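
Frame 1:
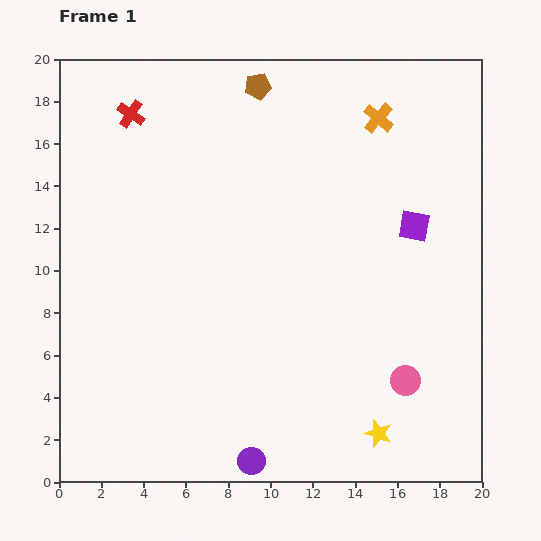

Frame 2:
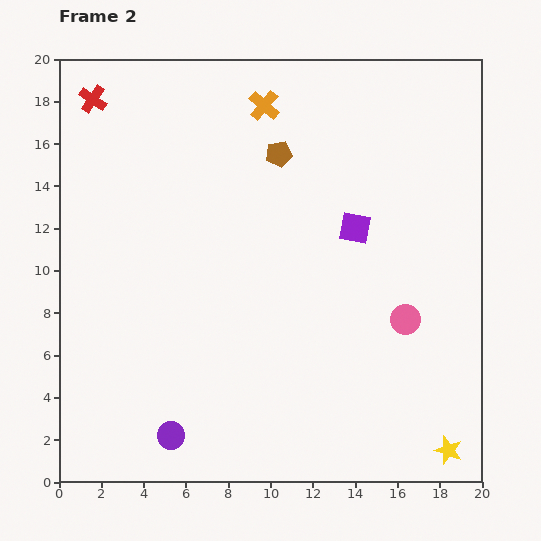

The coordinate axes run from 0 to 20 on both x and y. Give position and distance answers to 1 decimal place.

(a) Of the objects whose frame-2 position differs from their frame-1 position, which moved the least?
the red cross

(moved 1.9)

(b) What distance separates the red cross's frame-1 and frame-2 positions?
1.9

The red cross moved from (3.4, 17.4) to (1.6, 18.1), a distance of √(1.8² + 0.7²) ≈ 1.9.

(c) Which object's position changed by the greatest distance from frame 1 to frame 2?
the orange cross

(moved 5.4; next 4.0)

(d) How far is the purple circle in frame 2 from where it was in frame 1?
4.0

The purple circle moved from (9.1, 1.0) to (5.3, 2.2), a distance of √(3.8² + 1.2²) ≈ 4.0.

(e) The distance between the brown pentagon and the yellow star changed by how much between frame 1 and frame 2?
-1.3

Distance in frame 1: 17.4. Distance in frame 2: 16.1.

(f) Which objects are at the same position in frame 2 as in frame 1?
none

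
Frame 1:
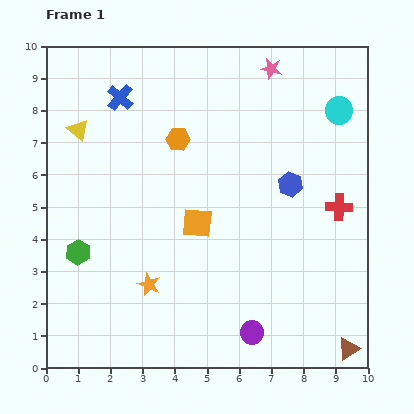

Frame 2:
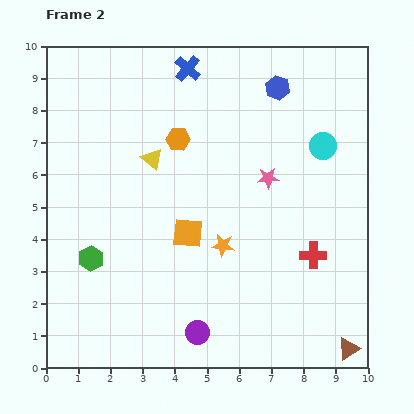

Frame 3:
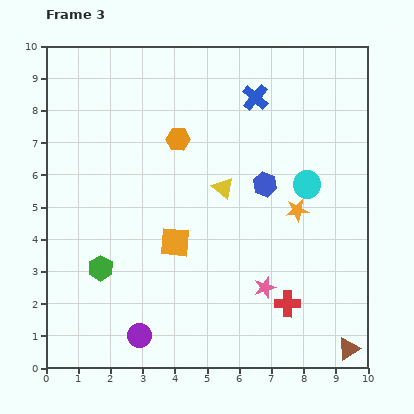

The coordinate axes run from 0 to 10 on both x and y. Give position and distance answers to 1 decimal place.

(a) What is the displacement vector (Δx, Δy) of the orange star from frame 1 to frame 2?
(2.3, 1.2)

The orange star was at (3.2, 2.6) in frame 1 and (5.5, 3.8) in frame 2.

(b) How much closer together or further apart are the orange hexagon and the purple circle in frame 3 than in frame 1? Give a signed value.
-0.2

Distance in frame 1: 6.4. Distance in frame 3: 6.2.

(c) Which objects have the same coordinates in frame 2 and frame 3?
the brown triangle, the orange hexagon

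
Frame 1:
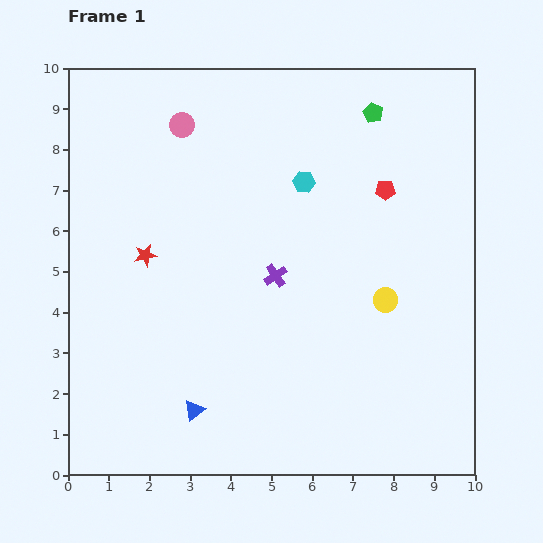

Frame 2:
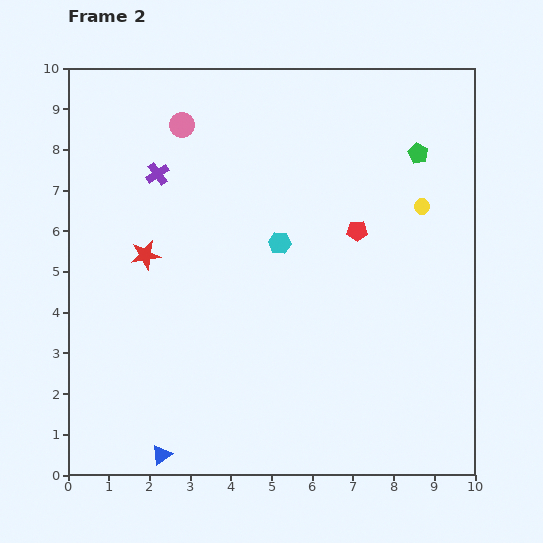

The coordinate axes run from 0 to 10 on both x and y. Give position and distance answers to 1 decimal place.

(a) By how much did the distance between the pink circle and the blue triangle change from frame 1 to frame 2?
+1.1

Distance in frame 1: 7.0. Distance in frame 2: 8.1.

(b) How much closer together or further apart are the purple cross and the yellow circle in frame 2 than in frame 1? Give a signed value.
+3.7

Distance in frame 1: 2.8. Distance in frame 2: 6.5.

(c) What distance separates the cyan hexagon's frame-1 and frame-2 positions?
1.6

The cyan hexagon moved from (5.8, 7.2) to (5.2, 5.7), a distance of √(0.6² + 1.5²) ≈ 1.6.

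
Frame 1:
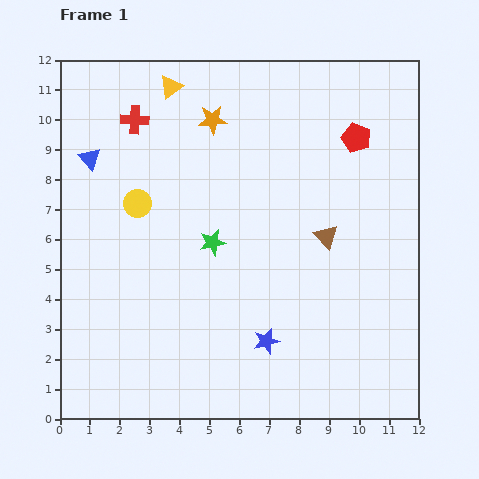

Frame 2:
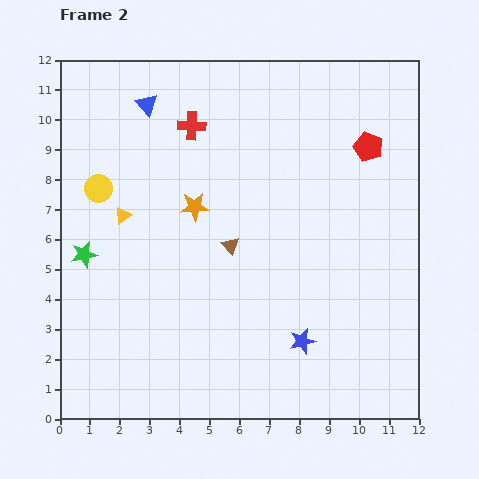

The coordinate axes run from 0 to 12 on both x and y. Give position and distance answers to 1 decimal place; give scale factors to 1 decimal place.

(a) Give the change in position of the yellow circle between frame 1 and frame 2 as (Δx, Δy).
(-1.3, 0.5)

The yellow circle was at (2.6, 7.2) in frame 1 and (1.3, 7.7) in frame 2.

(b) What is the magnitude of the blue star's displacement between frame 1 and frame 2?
1.2

The blue star moved from (6.9, 2.6) to (8.1, 2.6), a distance of √(1.2² + 0.0²) ≈ 1.2.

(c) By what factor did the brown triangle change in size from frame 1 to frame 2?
0.7×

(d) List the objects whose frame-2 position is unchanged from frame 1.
none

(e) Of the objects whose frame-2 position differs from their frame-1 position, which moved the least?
the red pentagon

(moved 0.5)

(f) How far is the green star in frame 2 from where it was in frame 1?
4.3

The green star moved from (5.1, 5.9) to (0.8, 5.5), a distance of √(4.3² + 0.4²) ≈ 4.3.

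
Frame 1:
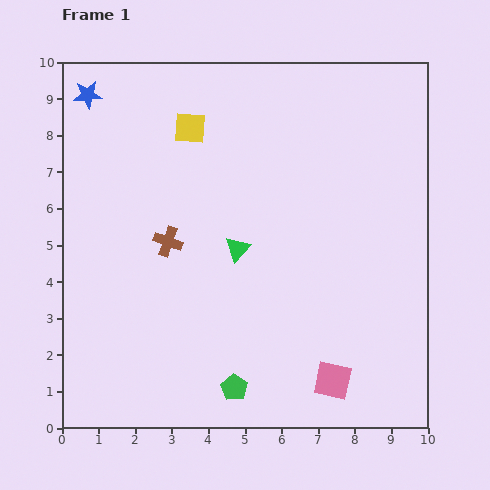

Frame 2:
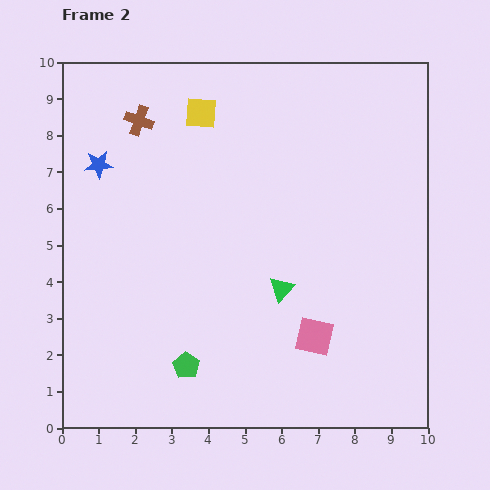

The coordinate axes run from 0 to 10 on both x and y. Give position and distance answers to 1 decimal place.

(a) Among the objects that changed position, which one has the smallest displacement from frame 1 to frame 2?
the yellow square

(moved 0.5)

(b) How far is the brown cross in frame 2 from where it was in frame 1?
3.4

The brown cross moved from (2.9, 5.1) to (2.1, 8.4), a distance of √(0.8² + 3.3²) ≈ 3.4.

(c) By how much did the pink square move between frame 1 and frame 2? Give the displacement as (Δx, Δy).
(-0.5, 1.2)

The pink square was at (7.4, 1.3) in frame 1 and (6.9, 2.5) in frame 2.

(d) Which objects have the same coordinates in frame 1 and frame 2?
none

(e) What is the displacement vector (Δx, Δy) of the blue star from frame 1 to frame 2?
(0.3, -1.9)

The blue star was at (0.7, 9.1) in frame 1 and (1.0, 7.2) in frame 2.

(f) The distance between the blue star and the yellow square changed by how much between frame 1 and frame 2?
+0.2

Distance in frame 1: 2.9. Distance in frame 2: 3.1.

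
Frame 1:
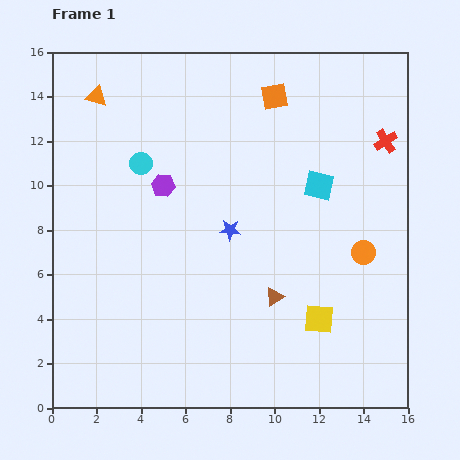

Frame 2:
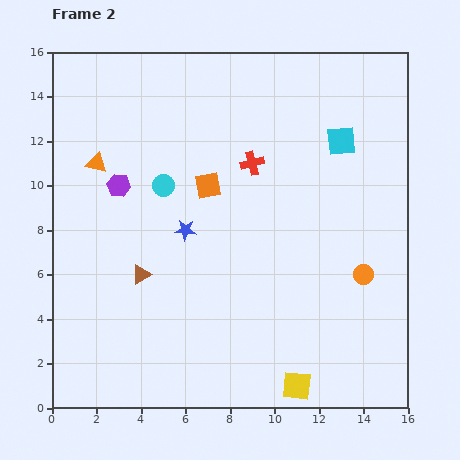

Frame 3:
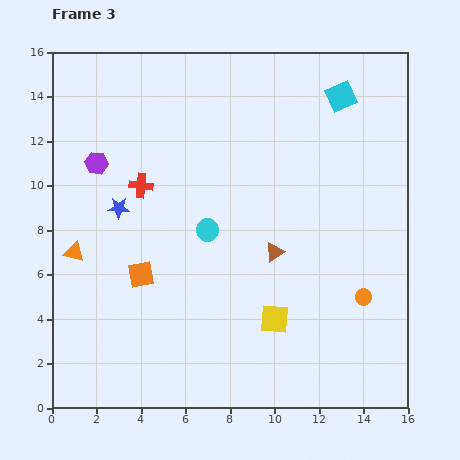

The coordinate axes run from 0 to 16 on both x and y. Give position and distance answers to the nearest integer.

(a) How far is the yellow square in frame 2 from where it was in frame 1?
3

The yellow square moved from (12, 4) to (11, 1), a distance of √(1² + 3²) ≈ 3.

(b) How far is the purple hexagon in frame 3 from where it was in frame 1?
3

The purple hexagon moved from (5, 10) to (2, 11), a distance of √(3² + 1²) ≈ 3.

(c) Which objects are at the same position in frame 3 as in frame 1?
none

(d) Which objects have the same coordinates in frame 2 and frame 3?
none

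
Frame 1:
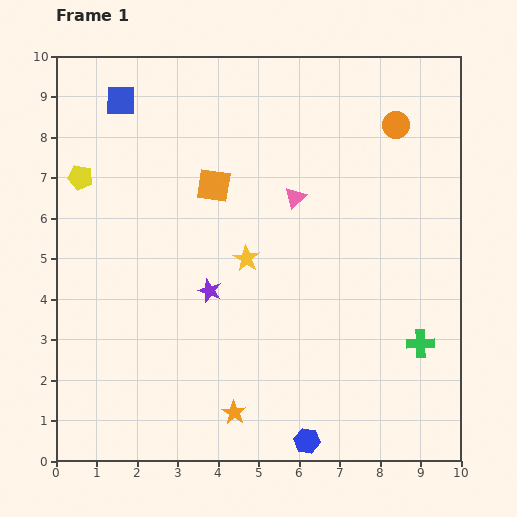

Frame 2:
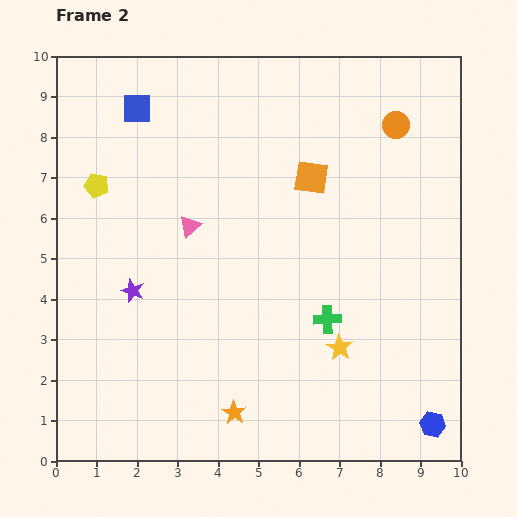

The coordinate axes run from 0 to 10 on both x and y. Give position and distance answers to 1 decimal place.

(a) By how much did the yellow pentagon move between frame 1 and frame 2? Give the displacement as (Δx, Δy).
(0.4, -0.2)

The yellow pentagon was at (0.6, 7.0) in frame 1 and (1.0, 6.8) in frame 2.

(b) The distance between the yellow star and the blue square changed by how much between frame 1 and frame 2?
+2.7

Distance in frame 1: 5.0. Distance in frame 2: 7.7.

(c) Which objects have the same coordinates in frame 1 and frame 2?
the orange circle, the orange star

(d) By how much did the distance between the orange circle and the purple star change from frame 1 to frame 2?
+1.5

Distance in frame 1: 6.2. Distance in frame 2: 7.7.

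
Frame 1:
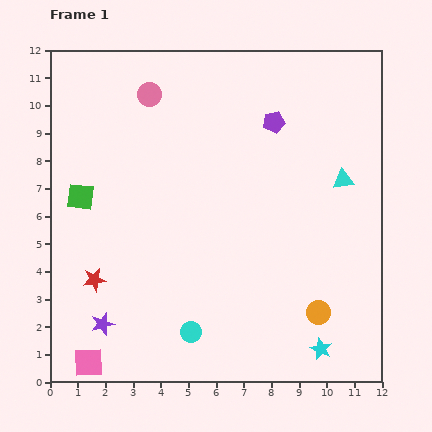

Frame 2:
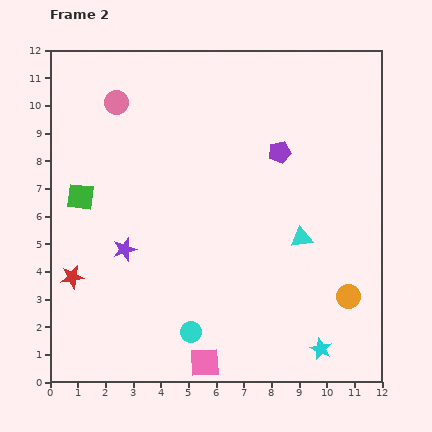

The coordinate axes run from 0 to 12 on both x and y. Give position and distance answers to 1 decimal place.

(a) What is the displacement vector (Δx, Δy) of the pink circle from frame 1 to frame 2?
(-1.2, -0.3)

The pink circle was at (3.6, 10.4) in frame 1 and (2.4, 10.1) in frame 2.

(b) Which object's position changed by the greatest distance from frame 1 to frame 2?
the pink square

(moved 4.2; next 2.8)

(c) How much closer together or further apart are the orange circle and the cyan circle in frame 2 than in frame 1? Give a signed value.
+1.1

Distance in frame 1: 4.7. Distance in frame 2: 5.8.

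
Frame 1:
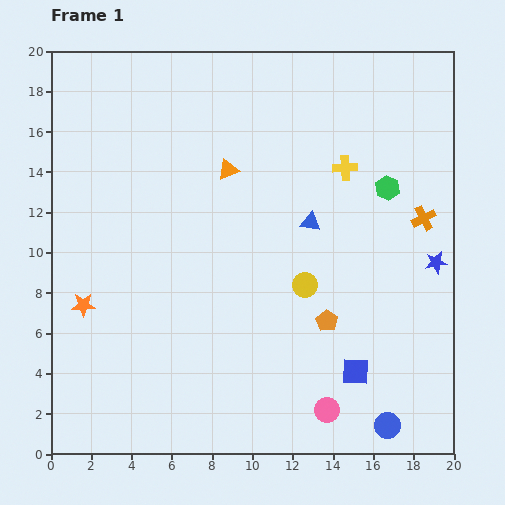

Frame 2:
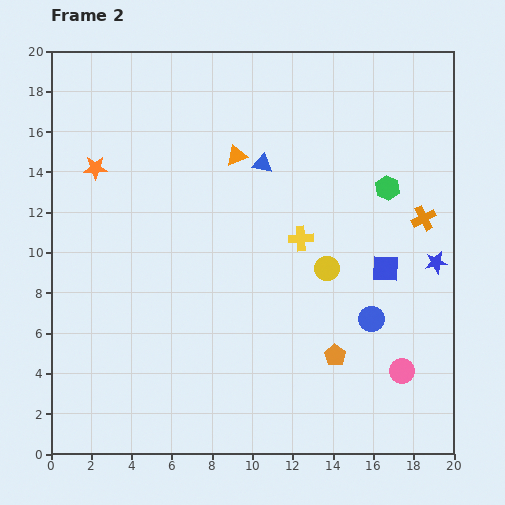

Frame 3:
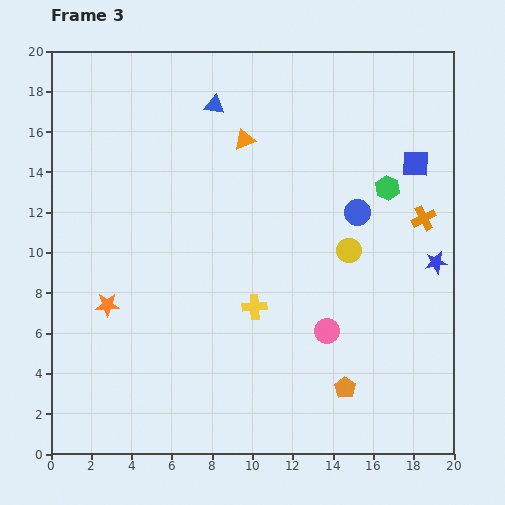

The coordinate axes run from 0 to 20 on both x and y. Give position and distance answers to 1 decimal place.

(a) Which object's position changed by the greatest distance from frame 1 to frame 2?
the orange star

(moved 6.8; next 5.4)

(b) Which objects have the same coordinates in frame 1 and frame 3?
the green hexagon, the blue star, the orange cross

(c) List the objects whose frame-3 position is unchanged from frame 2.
the green hexagon, the blue star, the orange cross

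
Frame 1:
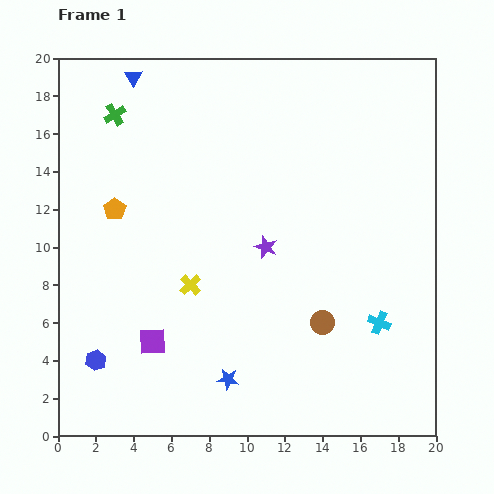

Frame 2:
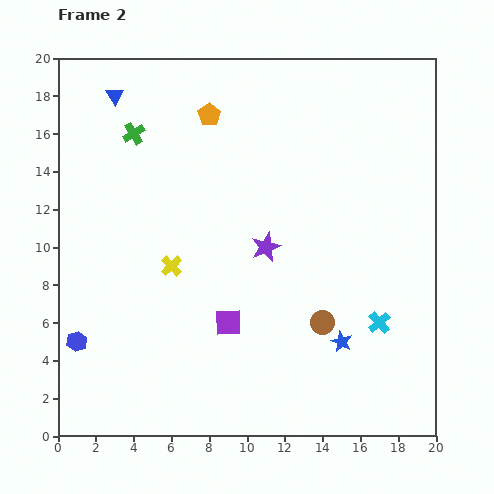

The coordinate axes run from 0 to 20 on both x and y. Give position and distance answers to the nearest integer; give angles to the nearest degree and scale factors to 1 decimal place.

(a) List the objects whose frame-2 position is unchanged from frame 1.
the purple star, the brown circle, the cyan cross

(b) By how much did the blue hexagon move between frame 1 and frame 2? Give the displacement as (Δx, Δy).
(-1, 1)

The blue hexagon was at (2, 4) in frame 1 and (1, 5) in frame 2.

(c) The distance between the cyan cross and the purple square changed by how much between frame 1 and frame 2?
-4

Distance in frame 1: 12. Distance in frame 2: 8.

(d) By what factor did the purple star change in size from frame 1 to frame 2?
1.3×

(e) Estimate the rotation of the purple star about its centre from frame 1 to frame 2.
27° clockwise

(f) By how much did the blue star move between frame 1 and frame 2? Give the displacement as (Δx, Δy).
(6, 2)

The blue star was at (9, 3) in frame 1 and (15, 5) in frame 2.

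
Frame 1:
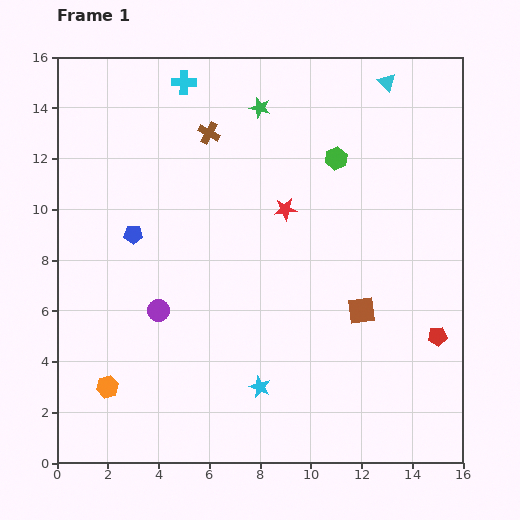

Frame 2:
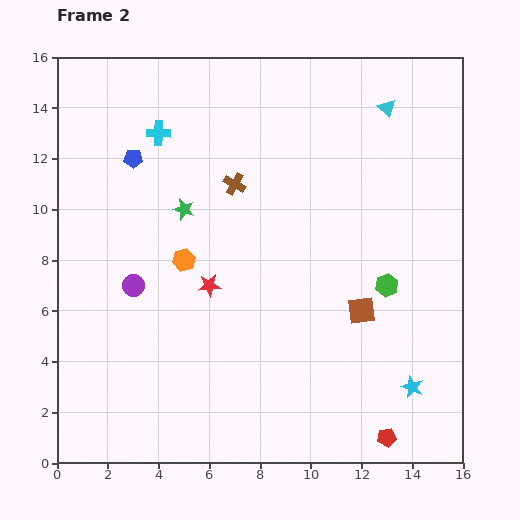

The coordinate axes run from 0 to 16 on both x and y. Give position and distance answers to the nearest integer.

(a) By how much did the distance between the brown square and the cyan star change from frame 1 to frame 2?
-1

Distance in frame 1: 5. Distance in frame 2: 4.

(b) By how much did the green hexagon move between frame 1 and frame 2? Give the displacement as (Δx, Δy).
(2, -5)

The green hexagon was at (11, 12) in frame 1 and (13, 7) in frame 2.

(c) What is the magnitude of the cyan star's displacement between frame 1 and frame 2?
6

The cyan star moved from (8, 3) to (14, 3), a distance of √(6² + 0²) ≈ 6.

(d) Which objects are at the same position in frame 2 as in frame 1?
the brown square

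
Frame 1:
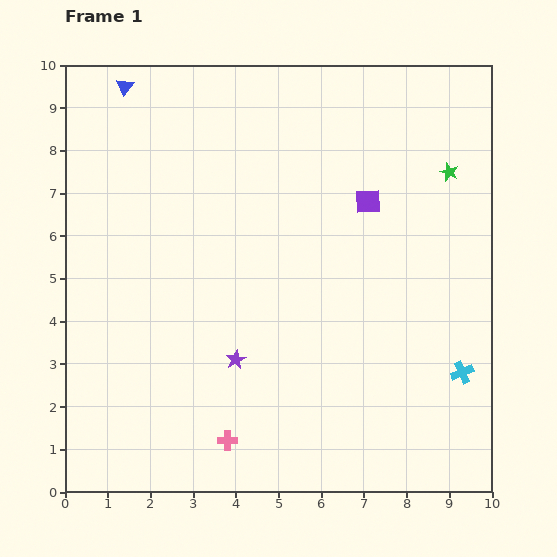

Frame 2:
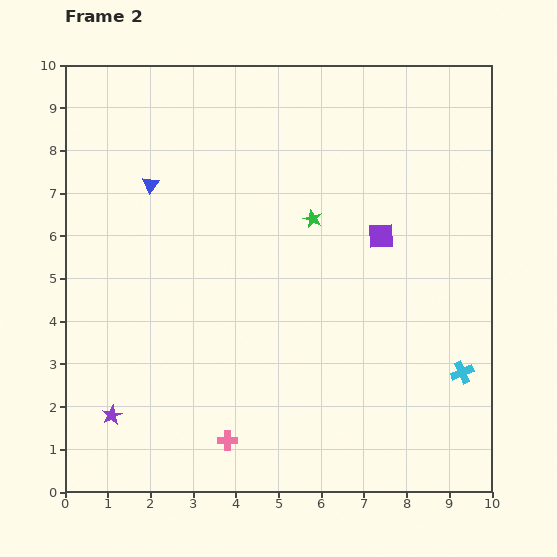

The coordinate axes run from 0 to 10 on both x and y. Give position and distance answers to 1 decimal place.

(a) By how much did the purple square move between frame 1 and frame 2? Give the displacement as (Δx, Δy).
(0.3, -0.8)

The purple square was at (7.1, 6.8) in frame 1 and (7.4, 6.0) in frame 2.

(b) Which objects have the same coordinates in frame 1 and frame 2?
the pink cross, the cyan cross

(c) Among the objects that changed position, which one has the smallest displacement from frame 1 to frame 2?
the purple square

(moved 0.9)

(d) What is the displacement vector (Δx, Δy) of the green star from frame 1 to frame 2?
(-3.2, -1.1)

The green star was at (9.0, 7.5) in frame 1 and (5.8, 6.4) in frame 2.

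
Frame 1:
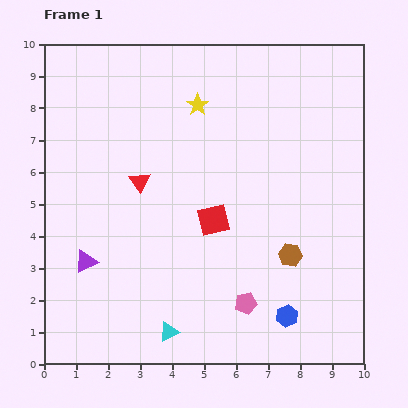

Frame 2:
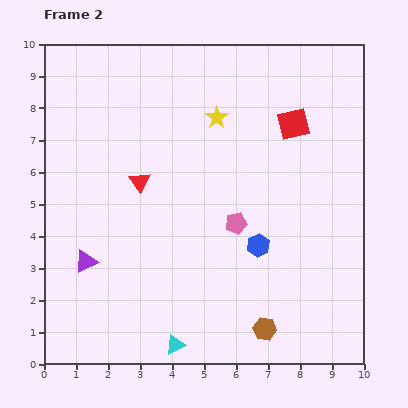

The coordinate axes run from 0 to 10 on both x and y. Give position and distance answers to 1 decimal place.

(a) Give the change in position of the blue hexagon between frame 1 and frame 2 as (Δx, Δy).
(-0.9, 2.2)

The blue hexagon was at (7.6, 1.5) in frame 1 and (6.7, 3.7) in frame 2.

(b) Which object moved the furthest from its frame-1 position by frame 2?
the red square

(moved 3.9; next 2.5)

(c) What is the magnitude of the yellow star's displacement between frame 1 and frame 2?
0.7

The yellow star moved from (4.8, 8.1) to (5.4, 7.7), a distance of √(0.6² + 0.4²) ≈ 0.7.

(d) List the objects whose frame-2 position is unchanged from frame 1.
the red triangle, the purple triangle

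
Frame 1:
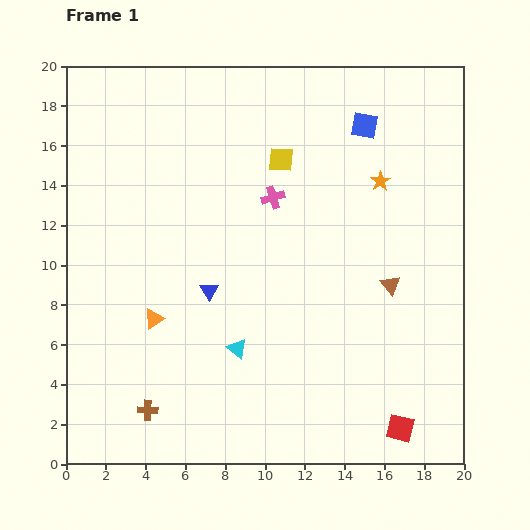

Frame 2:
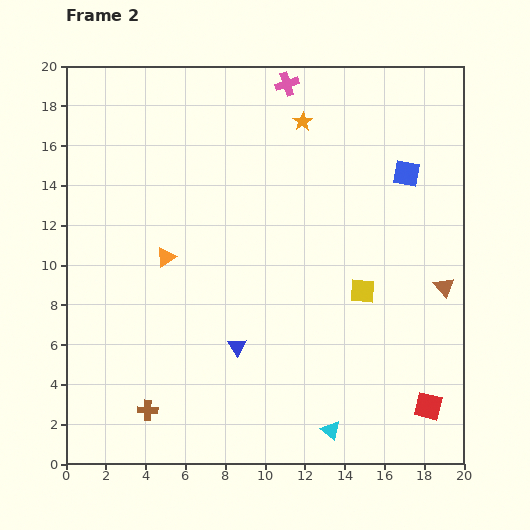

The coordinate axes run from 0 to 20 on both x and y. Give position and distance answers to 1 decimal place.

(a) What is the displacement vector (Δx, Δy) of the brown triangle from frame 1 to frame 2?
(2.7, -0.1)

The brown triangle was at (16.3, 9.0) in frame 1 and (19.0, 8.9) in frame 2.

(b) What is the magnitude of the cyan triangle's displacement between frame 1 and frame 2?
6.2

The cyan triangle moved from (8.6, 5.8) to (13.3, 1.7), a distance of √(4.7² + 4.1²) ≈ 6.2.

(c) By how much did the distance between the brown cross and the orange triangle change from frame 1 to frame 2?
+3.2

Distance in frame 1: 4.6. Distance in frame 2: 7.8.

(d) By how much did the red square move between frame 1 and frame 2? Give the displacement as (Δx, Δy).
(1.4, 1.1)

The red square was at (16.8, 1.8) in frame 1 and (18.2, 2.9) in frame 2.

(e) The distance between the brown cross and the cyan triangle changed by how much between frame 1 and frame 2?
+3.8

Distance in frame 1: 5.5. Distance in frame 2: 9.3.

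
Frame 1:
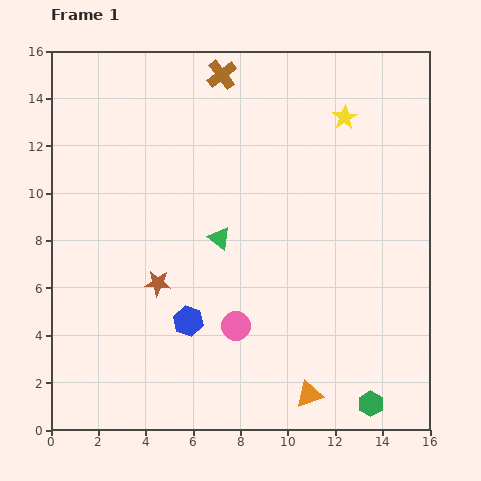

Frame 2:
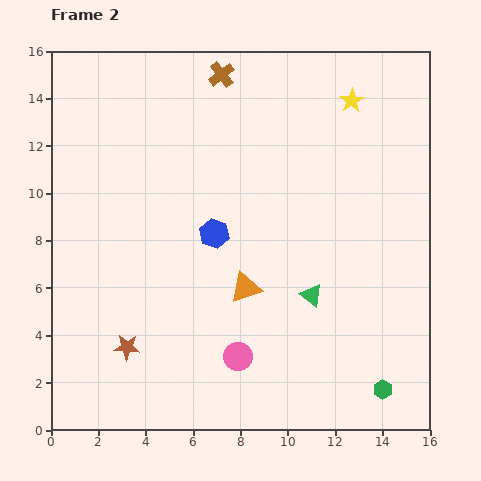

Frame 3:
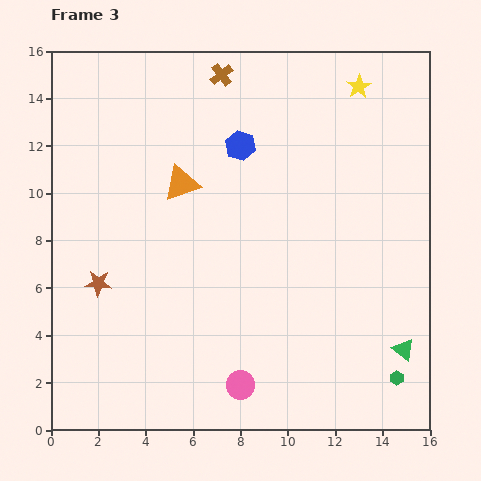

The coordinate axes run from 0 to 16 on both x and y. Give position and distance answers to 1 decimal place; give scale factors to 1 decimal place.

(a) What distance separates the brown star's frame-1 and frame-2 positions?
3.0

The brown star moved from (4.5, 6.2) to (3.2, 3.5), a distance of √(1.3² + 2.7²) ≈ 3.0.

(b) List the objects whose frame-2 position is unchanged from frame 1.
the brown cross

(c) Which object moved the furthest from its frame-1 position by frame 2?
the orange triangle

(moved 5.2; next 4.6)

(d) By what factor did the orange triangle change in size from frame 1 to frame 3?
1.3×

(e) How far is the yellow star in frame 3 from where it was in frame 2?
0.7

The yellow star moved from (12.7, 13.9) to (13.0, 14.5), a distance of √(0.3² + 0.6²) ≈ 0.7.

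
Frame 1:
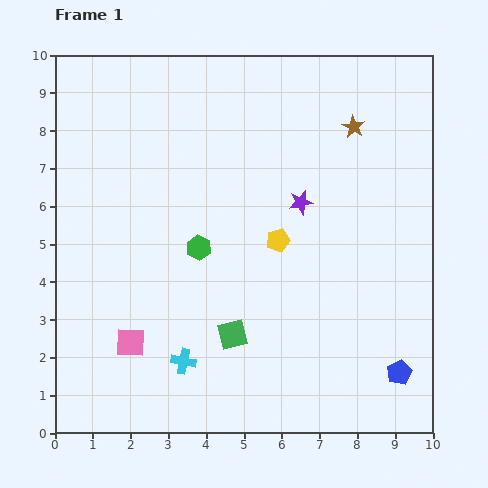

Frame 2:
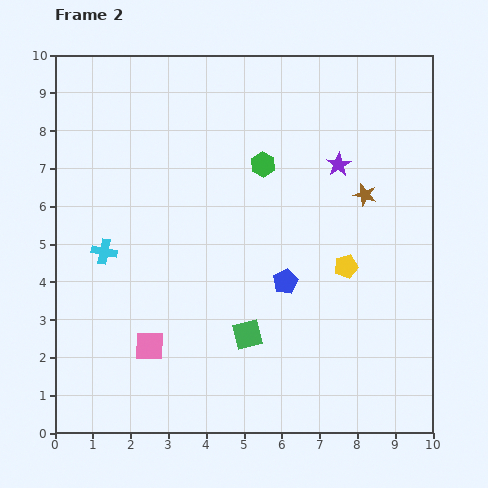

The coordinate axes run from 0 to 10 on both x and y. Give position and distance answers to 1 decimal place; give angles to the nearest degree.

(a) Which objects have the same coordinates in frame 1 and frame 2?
none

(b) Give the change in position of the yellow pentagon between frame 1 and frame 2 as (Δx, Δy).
(1.8, -0.7)

The yellow pentagon was at (5.9, 5.1) in frame 1 and (7.7, 4.4) in frame 2.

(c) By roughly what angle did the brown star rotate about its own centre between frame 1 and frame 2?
15° counter-clockwise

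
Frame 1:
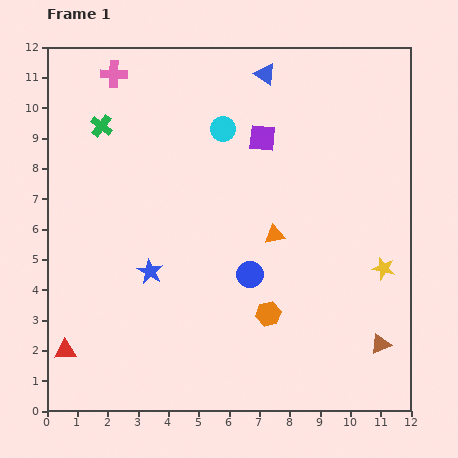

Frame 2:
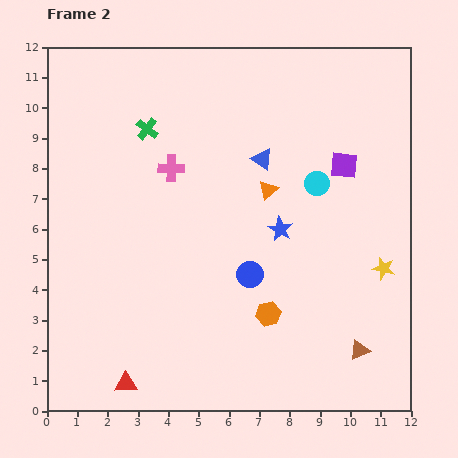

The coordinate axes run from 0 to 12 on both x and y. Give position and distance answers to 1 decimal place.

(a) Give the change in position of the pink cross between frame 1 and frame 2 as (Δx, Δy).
(1.9, -3.1)

The pink cross was at (2.2, 11.1) in frame 1 and (4.1, 8.0) in frame 2.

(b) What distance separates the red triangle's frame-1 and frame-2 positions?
2.3

The red triangle moved from (0.6, 2.0) to (2.6, 0.9), a distance of √(2.0² + 1.1²) ≈ 2.3.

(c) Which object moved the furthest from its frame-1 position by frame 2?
the blue star

(moved 4.5; next 3.6)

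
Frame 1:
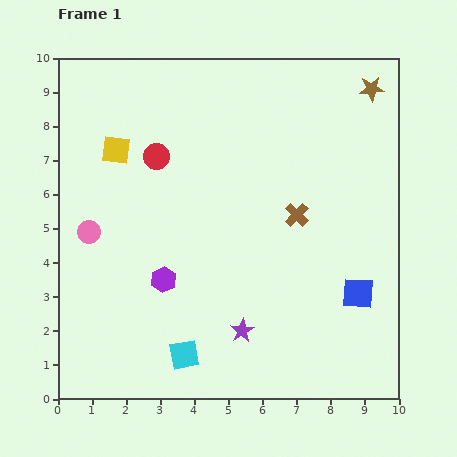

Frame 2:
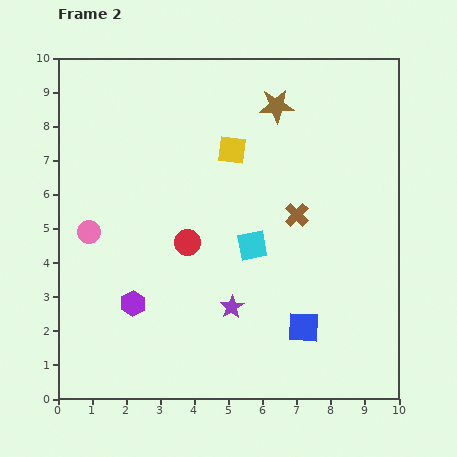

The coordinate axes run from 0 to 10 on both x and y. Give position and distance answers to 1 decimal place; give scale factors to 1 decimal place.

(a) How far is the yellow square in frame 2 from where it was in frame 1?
3.4

The yellow square moved from (1.7, 7.3) to (5.1, 7.3), a distance of √(3.4² + 0.0²) ≈ 3.4.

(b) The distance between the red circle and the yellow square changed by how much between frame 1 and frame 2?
+1.8

Distance in frame 1: 1.2. Distance in frame 2: 3.0.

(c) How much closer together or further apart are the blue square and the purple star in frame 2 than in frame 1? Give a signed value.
-1.4

Distance in frame 1: 3.6. Distance in frame 2: 2.2.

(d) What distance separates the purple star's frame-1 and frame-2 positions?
0.8

The purple star moved from (5.4, 2.0) to (5.1, 2.7), a distance of √(0.3² + 0.7²) ≈ 0.8.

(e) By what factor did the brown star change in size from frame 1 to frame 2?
1.4×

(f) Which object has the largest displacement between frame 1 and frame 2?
the cyan square

(moved 3.8; next 3.4)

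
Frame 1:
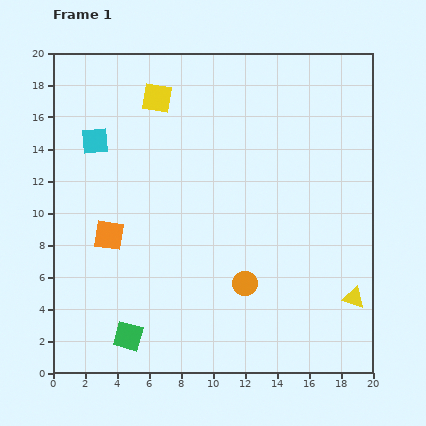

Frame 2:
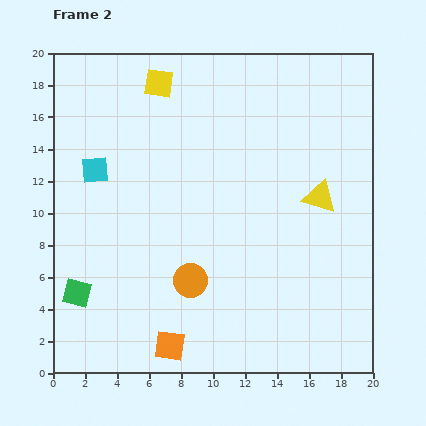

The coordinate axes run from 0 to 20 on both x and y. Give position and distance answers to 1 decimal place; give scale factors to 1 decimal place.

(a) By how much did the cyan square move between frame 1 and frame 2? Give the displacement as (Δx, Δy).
(0.0, -1.8)

The cyan square was at (2.6, 14.5) in frame 1 and (2.6, 12.7) in frame 2.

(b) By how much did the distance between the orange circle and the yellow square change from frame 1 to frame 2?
-0.3

Distance in frame 1: 12.8. Distance in frame 2: 12.5.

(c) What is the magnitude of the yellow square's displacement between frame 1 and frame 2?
0.9

The yellow square moved from (6.5, 17.2) to (6.6, 18.1), a distance of √(0.1² + 0.9²) ≈ 0.9.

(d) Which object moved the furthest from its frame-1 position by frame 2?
the orange square

(moved 7.9; next 6.6)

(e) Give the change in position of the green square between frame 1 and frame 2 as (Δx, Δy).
(-3.2, 2.7)

The green square was at (4.7, 2.3) in frame 1 and (1.5, 5.0) in frame 2.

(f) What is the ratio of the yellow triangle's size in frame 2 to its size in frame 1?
1.5×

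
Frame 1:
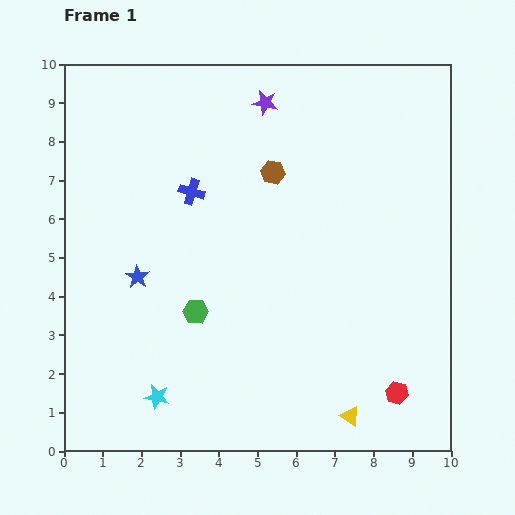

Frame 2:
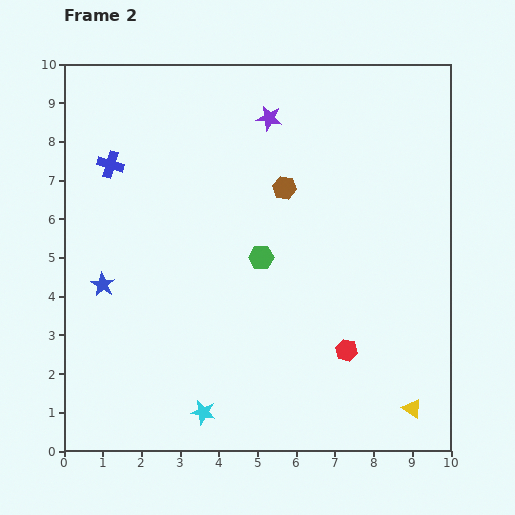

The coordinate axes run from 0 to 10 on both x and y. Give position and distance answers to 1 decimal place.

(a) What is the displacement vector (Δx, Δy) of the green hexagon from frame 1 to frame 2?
(1.7, 1.4)

The green hexagon was at (3.4, 3.6) in frame 1 and (5.1, 5.0) in frame 2.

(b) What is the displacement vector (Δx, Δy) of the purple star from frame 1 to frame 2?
(0.1, -0.4)

The purple star was at (5.2, 9.0) in frame 1 and (5.3, 8.6) in frame 2.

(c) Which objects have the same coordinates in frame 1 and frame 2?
none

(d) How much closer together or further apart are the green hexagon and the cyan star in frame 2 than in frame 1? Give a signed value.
+1.9

Distance in frame 1: 2.4. Distance in frame 2: 4.3.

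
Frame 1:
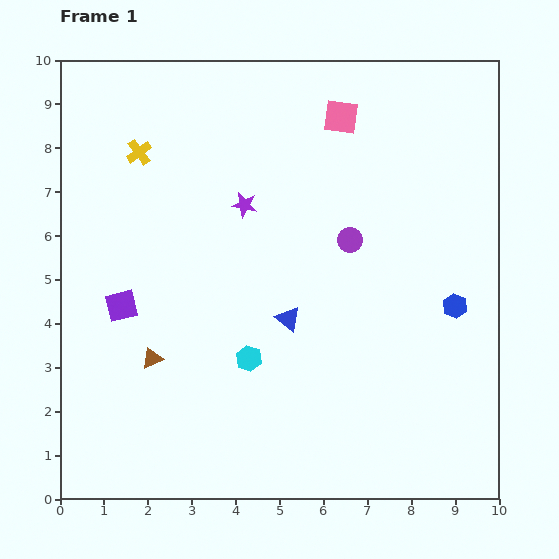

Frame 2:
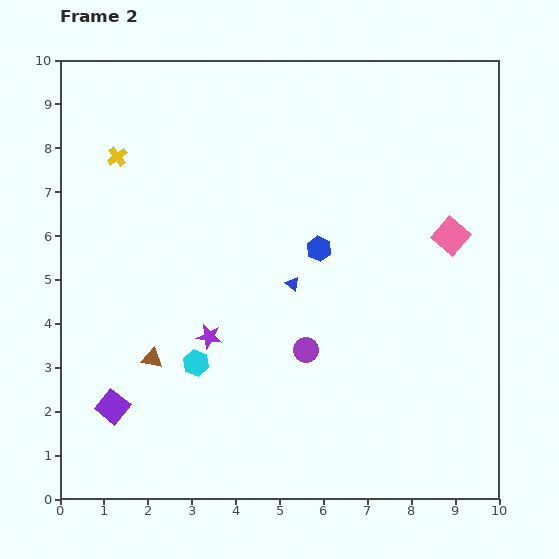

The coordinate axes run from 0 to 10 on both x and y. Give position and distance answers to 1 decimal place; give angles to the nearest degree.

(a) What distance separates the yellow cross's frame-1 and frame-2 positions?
0.5

The yellow cross moved from (1.8, 7.9) to (1.3, 7.8), a distance of √(0.5² + 0.1²) ≈ 0.5.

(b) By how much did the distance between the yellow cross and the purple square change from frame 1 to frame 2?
+2.2

Distance in frame 1: 3.5. Distance in frame 2: 5.7.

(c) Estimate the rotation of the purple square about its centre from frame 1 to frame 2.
37° counter-clockwise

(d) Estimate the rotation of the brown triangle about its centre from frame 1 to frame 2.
36° clockwise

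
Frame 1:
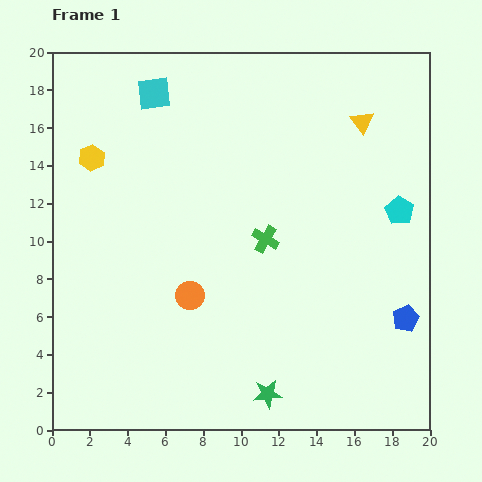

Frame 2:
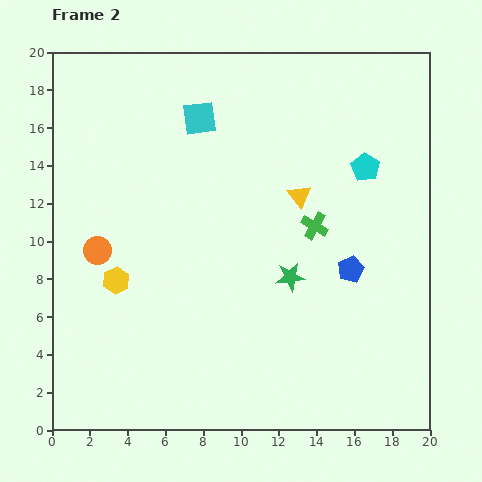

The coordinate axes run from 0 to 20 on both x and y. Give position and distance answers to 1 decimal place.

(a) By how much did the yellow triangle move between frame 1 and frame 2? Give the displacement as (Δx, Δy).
(-3.3, -3.9)

The yellow triangle was at (16.4, 16.3) in frame 1 and (13.1, 12.4) in frame 2.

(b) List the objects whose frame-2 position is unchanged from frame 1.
none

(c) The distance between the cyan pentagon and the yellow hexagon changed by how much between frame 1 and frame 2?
-2.0

Distance in frame 1: 16.5. Distance in frame 2: 14.5.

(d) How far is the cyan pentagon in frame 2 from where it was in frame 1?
2.9

The cyan pentagon moved from (18.4, 11.6) to (16.6, 13.9), a distance of √(1.8² + 2.3²) ≈ 2.9.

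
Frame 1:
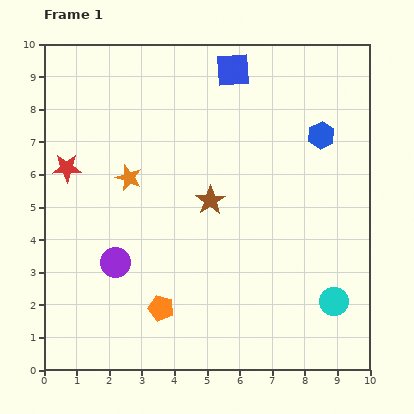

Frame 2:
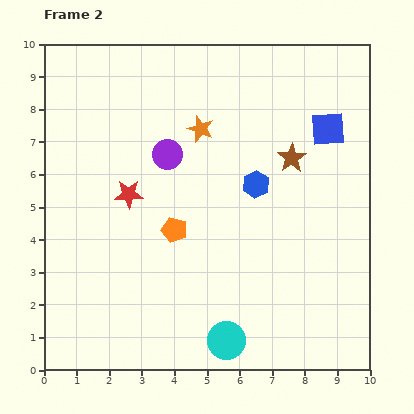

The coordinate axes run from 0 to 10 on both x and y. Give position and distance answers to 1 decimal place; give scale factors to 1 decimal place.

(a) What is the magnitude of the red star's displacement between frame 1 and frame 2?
2.1

The red star moved from (0.7, 6.2) to (2.6, 5.4), a distance of √(1.9² + 0.8²) ≈ 2.1.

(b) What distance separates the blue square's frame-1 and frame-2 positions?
3.4

The blue square moved from (5.8, 9.2) to (8.7, 7.4), a distance of √(2.9² + 1.8²) ≈ 3.4.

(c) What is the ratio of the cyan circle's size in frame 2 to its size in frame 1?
1.3×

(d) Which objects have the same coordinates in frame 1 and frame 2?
none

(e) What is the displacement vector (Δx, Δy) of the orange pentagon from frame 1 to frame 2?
(0.4, 2.4)

The orange pentagon was at (3.6, 1.9) in frame 1 and (4.0, 4.3) in frame 2.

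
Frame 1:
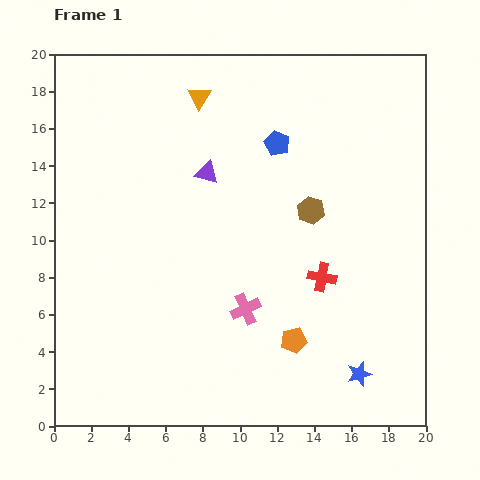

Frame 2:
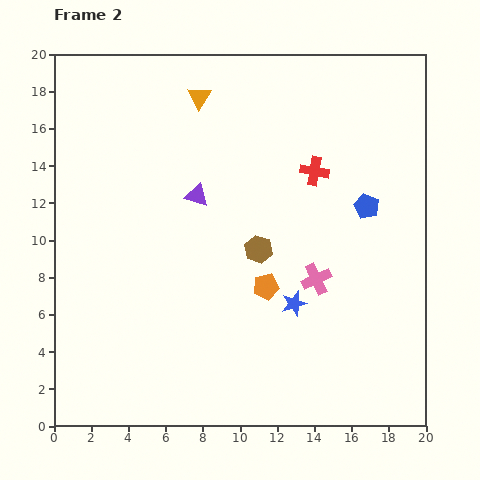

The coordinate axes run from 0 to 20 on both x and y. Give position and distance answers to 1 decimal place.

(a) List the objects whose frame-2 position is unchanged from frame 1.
the orange triangle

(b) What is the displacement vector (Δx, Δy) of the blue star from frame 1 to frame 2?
(-3.5, 3.8)

The blue star was at (16.4, 2.8) in frame 1 and (12.9, 6.6) in frame 2.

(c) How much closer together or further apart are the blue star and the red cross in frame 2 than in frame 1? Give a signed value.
+1.6

Distance in frame 1: 5.6. Distance in frame 2: 7.2.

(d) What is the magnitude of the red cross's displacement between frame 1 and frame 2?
5.7

The red cross moved from (14.4, 8.0) to (14.0, 13.7), a distance of √(0.4² + 5.7²) ≈ 5.7.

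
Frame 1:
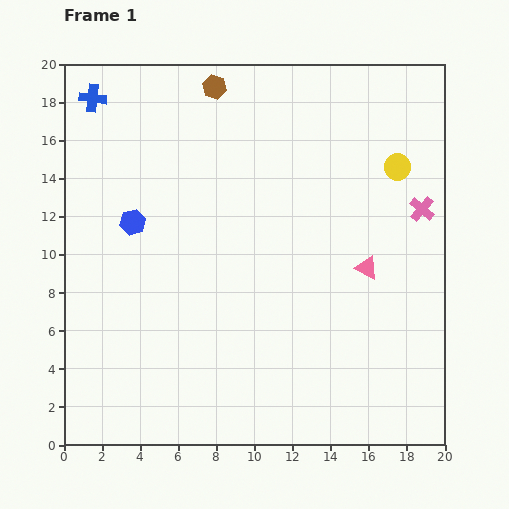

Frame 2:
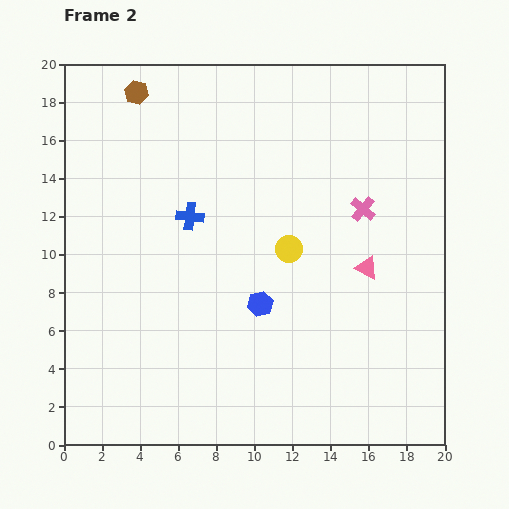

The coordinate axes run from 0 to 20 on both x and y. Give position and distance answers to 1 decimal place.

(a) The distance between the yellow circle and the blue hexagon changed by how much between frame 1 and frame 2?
-10.9

Distance in frame 1: 14.2. Distance in frame 2: 3.3.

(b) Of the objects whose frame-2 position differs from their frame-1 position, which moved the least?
the pink cross

(moved 3.1)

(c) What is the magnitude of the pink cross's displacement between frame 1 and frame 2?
3.1

The pink cross moved from (18.8, 12.4) to (15.7, 12.4), a distance of √(3.1² + 0.0²) ≈ 3.1.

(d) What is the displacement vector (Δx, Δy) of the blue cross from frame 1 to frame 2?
(5.1, -6.2)

The blue cross was at (1.5, 18.2) in frame 1 and (6.6, 12.0) in frame 2.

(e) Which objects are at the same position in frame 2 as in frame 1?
the pink triangle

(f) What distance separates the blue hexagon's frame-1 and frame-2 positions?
8.0

The blue hexagon moved from (3.6, 11.7) to (10.3, 7.4), a distance of √(6.7² + 4.3²) ≈ 8.0.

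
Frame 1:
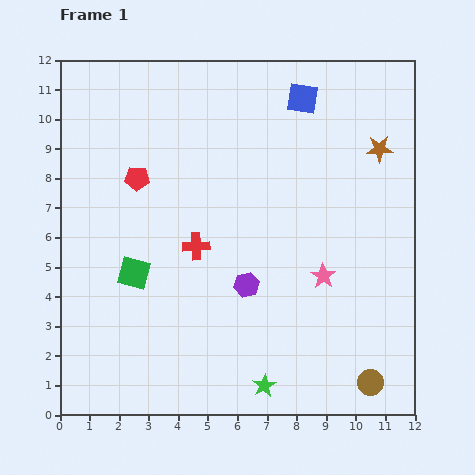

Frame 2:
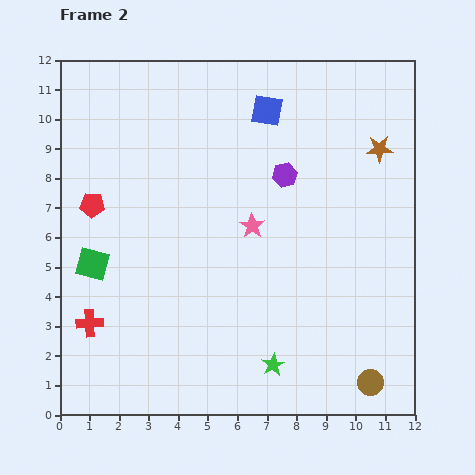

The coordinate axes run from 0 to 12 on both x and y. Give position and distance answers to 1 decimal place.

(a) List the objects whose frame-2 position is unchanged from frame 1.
the brown circle, the brown star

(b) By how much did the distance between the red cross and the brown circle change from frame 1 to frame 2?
+2.2

Distance in frame 1: 7.5. Distance in frame 2: 9.7.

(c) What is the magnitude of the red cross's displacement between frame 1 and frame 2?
4.4

The red cross moved from (4.6, 5.7) to (1.0, 3.1), a distance of √(3.6² + 2.6²) ≈ 4.4.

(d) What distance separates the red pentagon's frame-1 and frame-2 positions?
1.7

The red pentagon moved from (2.6, 8.0) to (1.1, 7.1), a distance of √(1.5² + 0.9²) ≈ 1.7.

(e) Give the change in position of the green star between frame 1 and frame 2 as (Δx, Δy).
(0.3, 0.7)

The green star was at (6.9, 1.0) in frame 1 and (7.2, 1.7) in frame 2.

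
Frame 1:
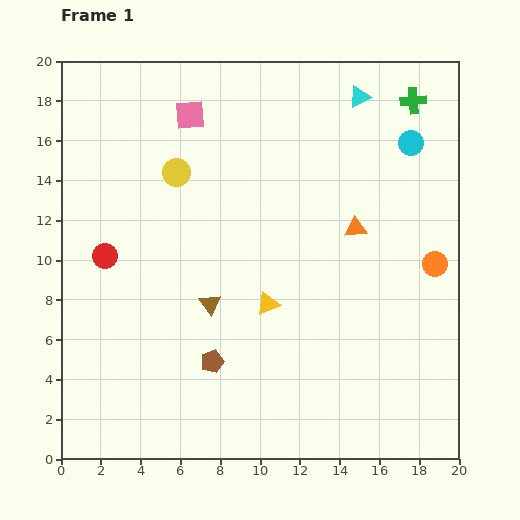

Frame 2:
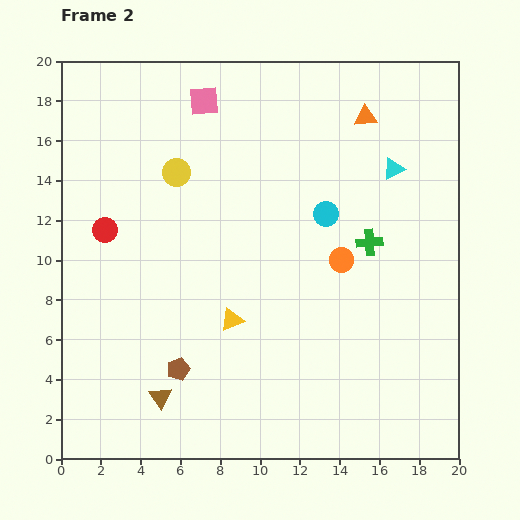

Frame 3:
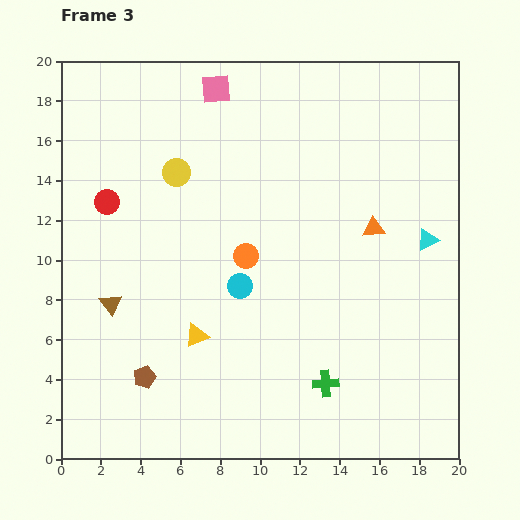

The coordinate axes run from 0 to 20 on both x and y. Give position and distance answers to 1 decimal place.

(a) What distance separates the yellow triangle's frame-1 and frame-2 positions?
2.0

The yellow triangle moved from (10.4, 7.8) to (8.6, 7.0), a distance of √(1.8² + 0.8²) ≈ 2.0.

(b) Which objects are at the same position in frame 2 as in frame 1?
the yellow circle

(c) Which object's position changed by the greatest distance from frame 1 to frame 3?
the green cross

(moved 14.9; next 11.2)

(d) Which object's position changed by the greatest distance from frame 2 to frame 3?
the green cross

(moved 7.4; next 5.6)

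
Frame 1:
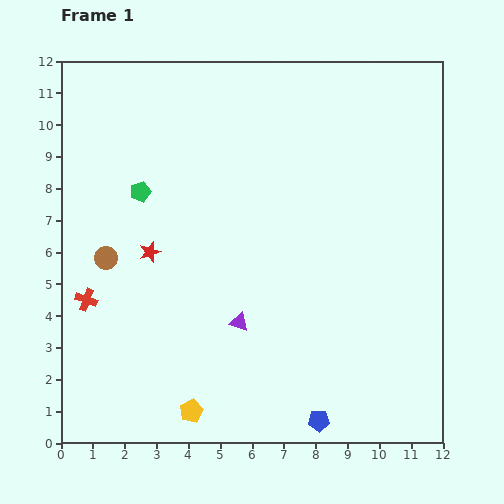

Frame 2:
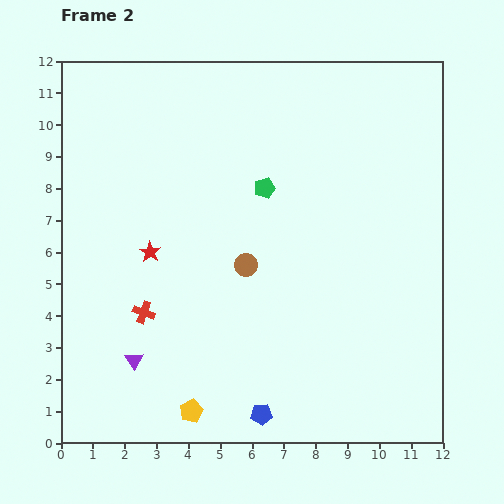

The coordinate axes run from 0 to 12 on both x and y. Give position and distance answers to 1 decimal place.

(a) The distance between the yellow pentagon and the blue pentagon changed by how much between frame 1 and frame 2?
-1.8

Distance in frame 1: 4.0. Distance in frame 2: 2.2.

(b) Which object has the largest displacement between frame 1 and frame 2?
the brown circle

(moved 4.4; next 3.9)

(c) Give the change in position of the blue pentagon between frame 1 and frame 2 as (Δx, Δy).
(-1.8, 0.2)

The blue pentagon was at (8.1, 0.7) in frame 1 and (6.3, 0.9) in frame 2.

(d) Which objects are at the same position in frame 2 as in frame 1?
the yellow pentagon, the red star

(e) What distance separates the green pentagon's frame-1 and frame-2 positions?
3.9

The green pentagon moved from (2.5, 7.9) to (6.4, 8.0), a distance of √(3.9² + 0.1²) ≈ 3.9.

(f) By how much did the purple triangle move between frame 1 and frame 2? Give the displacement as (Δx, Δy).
(-3.3, -1.2)

The purple triangle was at (5.6, 3.8) in frame 1 and (2.3, 2.6) in frame 2.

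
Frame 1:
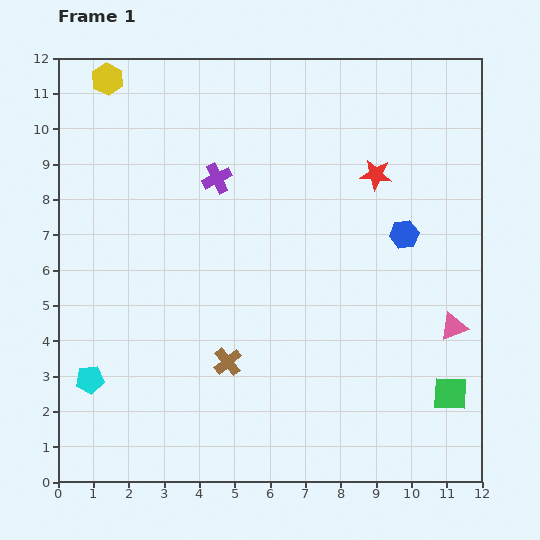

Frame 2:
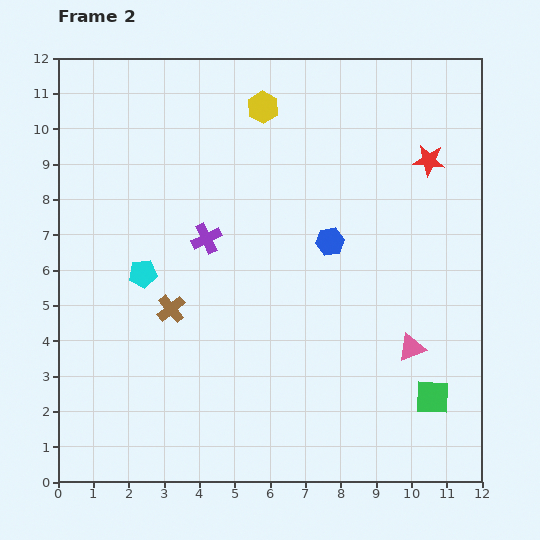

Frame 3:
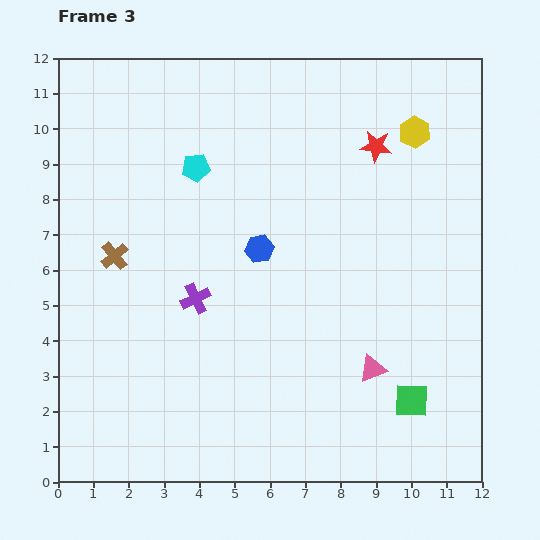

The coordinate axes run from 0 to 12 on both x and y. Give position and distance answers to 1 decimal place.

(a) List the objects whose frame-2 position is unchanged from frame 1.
none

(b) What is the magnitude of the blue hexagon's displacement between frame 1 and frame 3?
4.1

The blue hexagon moved from (9.8, 7.0) to (5.7, 6.6), a distance of √(4.1² + 0.4²) ≈ 4.1.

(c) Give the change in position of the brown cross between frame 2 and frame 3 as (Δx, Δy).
(-1.6, 1.5)

The brown cross was at (3.2, 4.9) in frame 2 and (1.6, 6.4) in frame 3.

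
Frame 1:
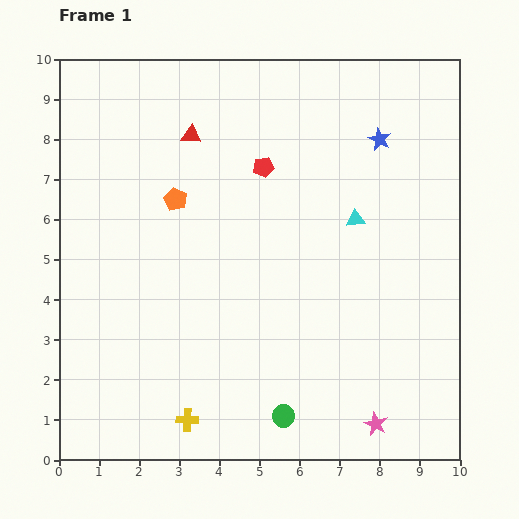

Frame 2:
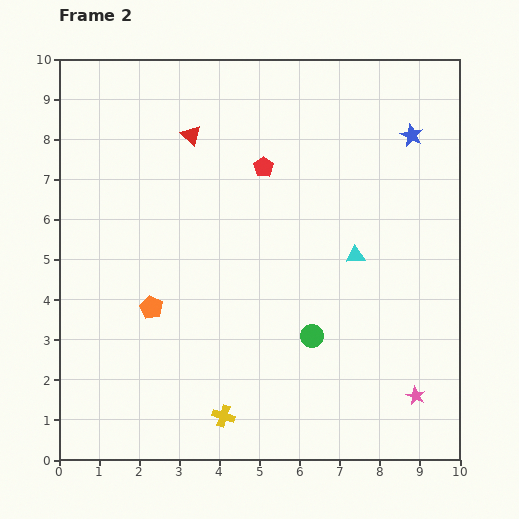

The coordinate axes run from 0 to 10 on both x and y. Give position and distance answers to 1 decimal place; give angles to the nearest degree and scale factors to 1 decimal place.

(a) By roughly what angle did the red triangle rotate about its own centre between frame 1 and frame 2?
38° clockwise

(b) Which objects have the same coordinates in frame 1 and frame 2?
the red triangle, the red pentagon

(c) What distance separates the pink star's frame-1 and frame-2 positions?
1.2

The pink star moved from (7.9, 0.9) to (8.9, 1.6), a distance of √(1.0² + 0.7²) ≈ 1.2.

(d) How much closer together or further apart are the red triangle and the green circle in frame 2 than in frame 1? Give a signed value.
-1.6

Distance in frame 1: 7.4. Distance in frame 2: 5.8.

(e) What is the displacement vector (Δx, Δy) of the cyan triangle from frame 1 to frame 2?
(0.0, -0.9)

The cyan triangle was at (7.4, 6.0) in frame 1 and (7.4, 5.1) in frame 2.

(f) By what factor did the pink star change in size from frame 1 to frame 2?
0.8×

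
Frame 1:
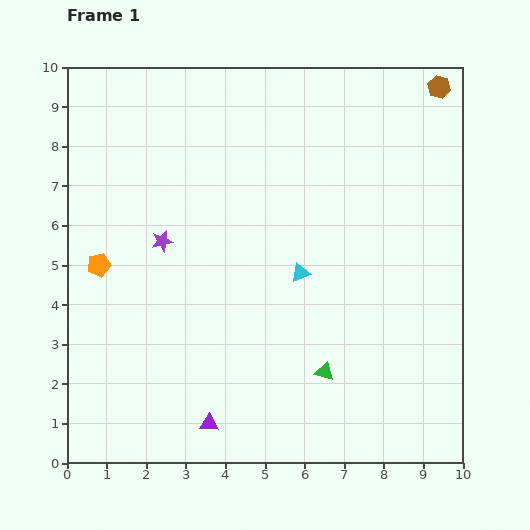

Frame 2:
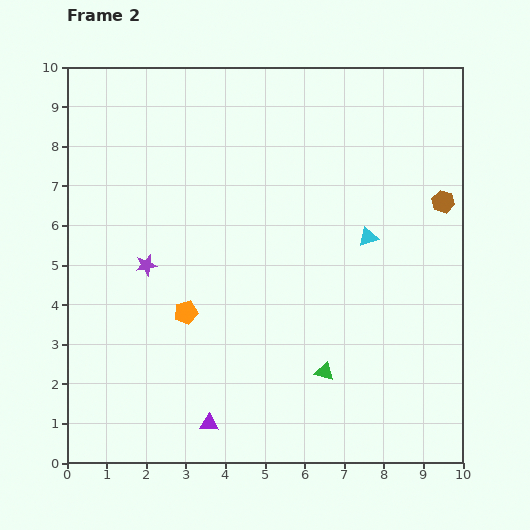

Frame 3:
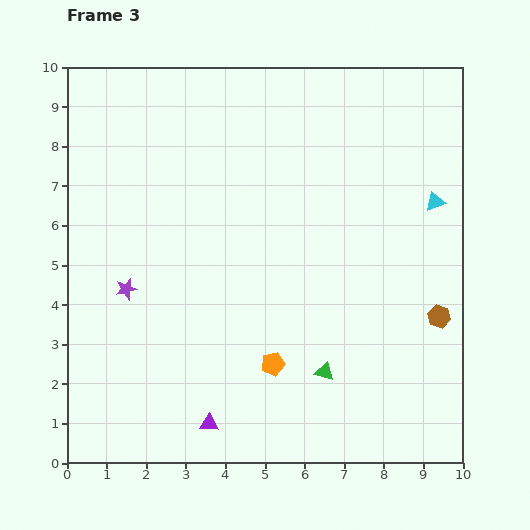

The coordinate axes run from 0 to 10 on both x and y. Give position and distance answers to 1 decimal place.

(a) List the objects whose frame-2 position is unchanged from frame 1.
the green triangle, the purple triangle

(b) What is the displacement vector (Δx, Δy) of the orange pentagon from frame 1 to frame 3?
(4.4, -2.5)

The orange pentagon was at (0.8, 5.0) in frame 1 and (5.2, 2.5) in frame 3.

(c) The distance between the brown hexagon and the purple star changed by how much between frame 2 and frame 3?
+0.2

Distance in frame 2: 7.7. Distance in frame 3: 7.9.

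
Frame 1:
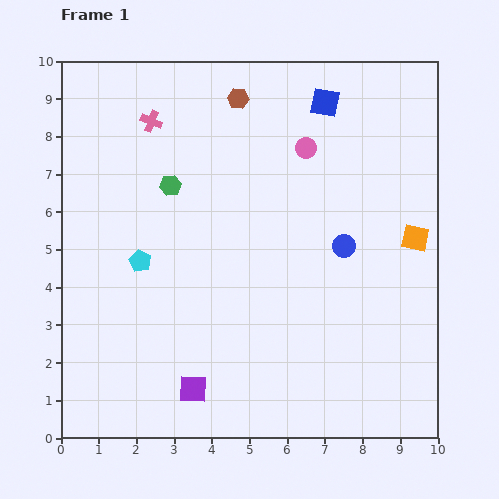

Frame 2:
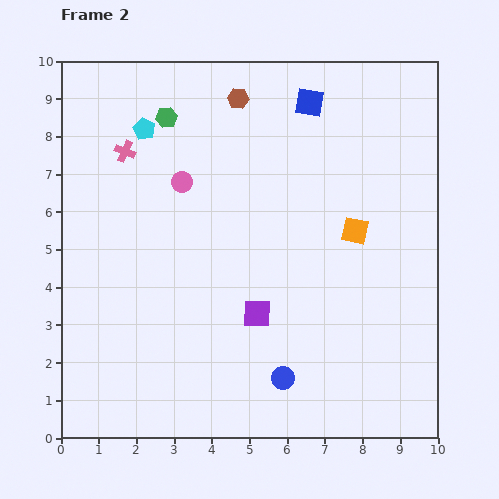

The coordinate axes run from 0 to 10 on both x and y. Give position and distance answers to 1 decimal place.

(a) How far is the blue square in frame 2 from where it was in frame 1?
0.4

The blue square moved from (7.0, 8.9) to (6.6, 8.9), a distance of √(0.4² + 0.0²) ≈ 0.4.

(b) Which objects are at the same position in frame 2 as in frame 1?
the brown hexagon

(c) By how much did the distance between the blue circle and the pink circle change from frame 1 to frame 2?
+3.1

Distance in frame 1: 2.8. Distance in frame 2: 5.9.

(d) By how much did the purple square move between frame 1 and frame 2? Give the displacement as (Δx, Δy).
(1.7, 2.0)

The purple square was at (3.5, 1.3) in frame 1 and (5.2, 3.3) in frame 2.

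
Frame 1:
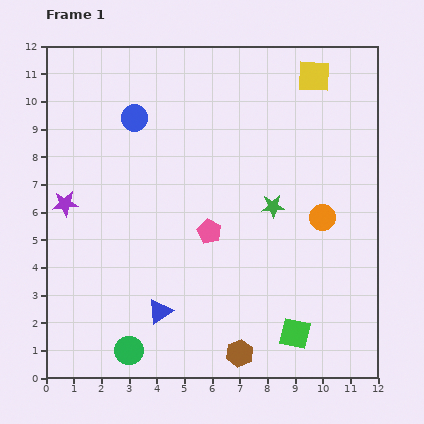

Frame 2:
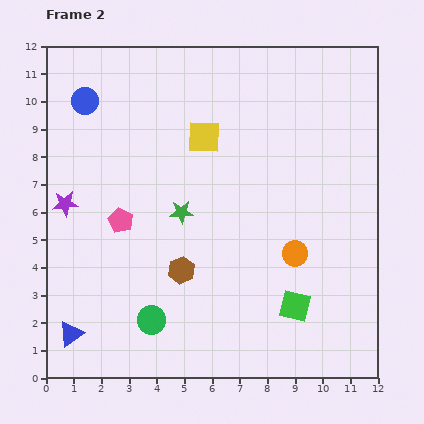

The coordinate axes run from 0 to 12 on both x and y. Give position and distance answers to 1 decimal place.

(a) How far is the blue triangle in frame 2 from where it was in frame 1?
3.3

The blue triangle moved from (4.1, 2.4) to (0.9, 1.6), a distance of √(3.2² + 0.8²) ≈ 3.3.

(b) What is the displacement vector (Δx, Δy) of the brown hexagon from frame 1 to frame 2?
(-2.1, 3.0)

The brown hexagon was at (7.0, 0.9) in frame 1 and (4.9, 3.9) in frame 2.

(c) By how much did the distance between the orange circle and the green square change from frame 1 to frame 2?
-2.4

Distance in frame 1: 4.3. Distance in frame 2: 1.9.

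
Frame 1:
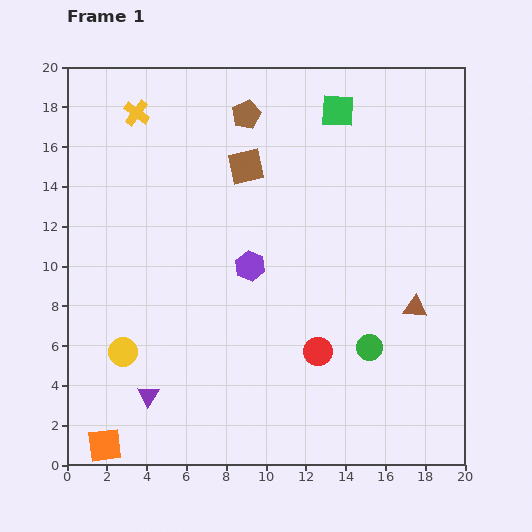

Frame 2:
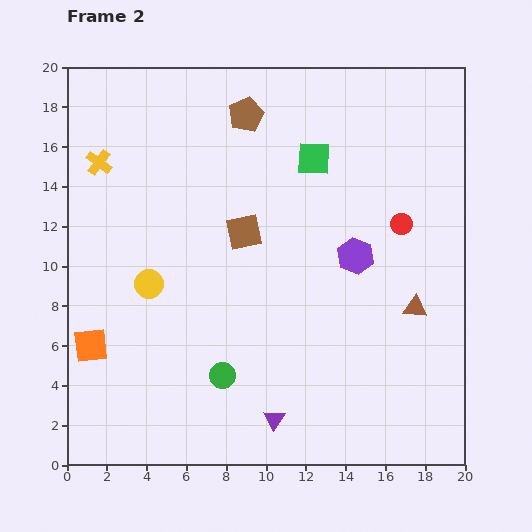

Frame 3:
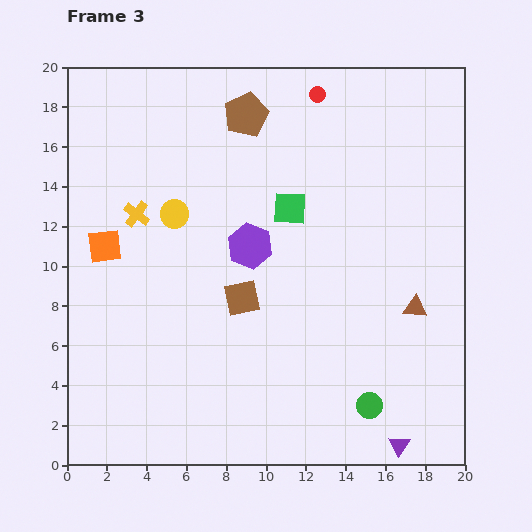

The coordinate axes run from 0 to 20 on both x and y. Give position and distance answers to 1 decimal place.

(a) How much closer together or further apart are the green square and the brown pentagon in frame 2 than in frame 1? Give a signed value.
-0.6

Distance in frame 1: 4.6. Distance in frame 2: 4.0.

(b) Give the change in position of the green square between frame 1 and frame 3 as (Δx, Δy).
(-2.4, -4.9)

The green square was at (13.6, 17.8) in frame 1 and (11.2, 12.9) in frame 3.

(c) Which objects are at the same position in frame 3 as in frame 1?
the brown triangle, the brown pentagon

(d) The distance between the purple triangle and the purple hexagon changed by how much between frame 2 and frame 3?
+3.3

Distance in frame 2: 9.2. Distance in frame 3: 12.5.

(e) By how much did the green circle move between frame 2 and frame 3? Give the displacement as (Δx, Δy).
(7.4, -1.5)

The green circle was at (7.8, 4.5) in frame 2 and (15.2, 3.0) in frame 3.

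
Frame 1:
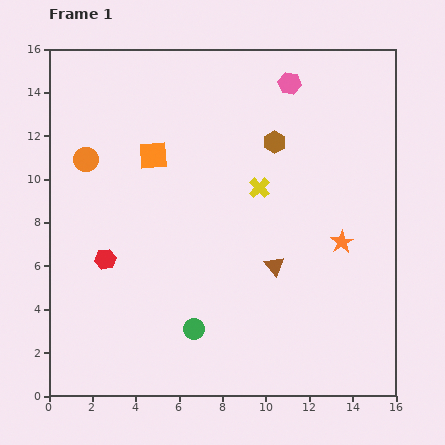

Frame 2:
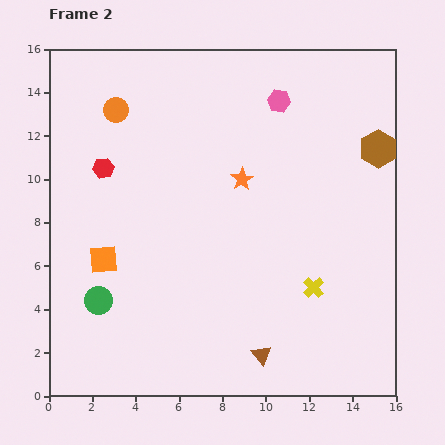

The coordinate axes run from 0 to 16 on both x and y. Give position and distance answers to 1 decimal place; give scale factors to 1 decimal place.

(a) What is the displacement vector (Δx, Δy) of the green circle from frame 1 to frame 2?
(-4.4, 1.3)

The green circle was at (6.7, 3.1) in frame 1 and (2.3, 4.4) in frame 2.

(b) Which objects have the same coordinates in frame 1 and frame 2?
none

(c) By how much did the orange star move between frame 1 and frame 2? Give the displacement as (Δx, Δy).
(-4.6, 2.9)

The orange star was at (13.5, 7.1) in frame 1 and (8.9, 10.0) in frame 2.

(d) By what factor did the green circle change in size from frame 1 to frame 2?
1.3×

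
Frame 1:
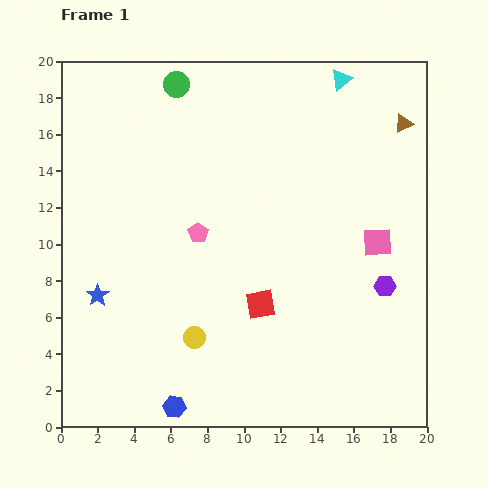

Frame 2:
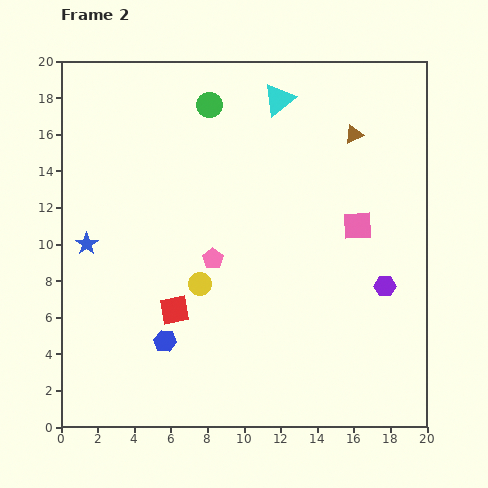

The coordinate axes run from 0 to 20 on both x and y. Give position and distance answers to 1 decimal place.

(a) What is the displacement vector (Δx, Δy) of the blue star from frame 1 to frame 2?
(-0.6, 2.8)

The blue star was at (2.0, 7.2) in frame 1 and (1.4, 10.0) in frame 2.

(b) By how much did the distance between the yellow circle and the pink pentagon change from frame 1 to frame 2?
-4.1

Distance in frame 1: 5.7. Distance in frame 2: 1.6.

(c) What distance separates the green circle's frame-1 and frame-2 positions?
2.1

The green circle moved from (6.3, 18.7) to (8.1, 17.6), a distance of √(1.8² + 1.1²) ≈ 2.1.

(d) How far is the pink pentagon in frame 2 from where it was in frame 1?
1.6

The pink pentagon moved from (7.5, 10.6) to (8.3, 9.2), a distance of √(0.8² + 1.4²) ≈ 1.6.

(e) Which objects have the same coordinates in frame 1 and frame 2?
the purple hexagon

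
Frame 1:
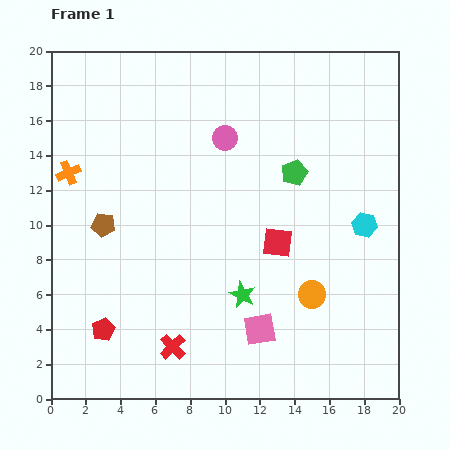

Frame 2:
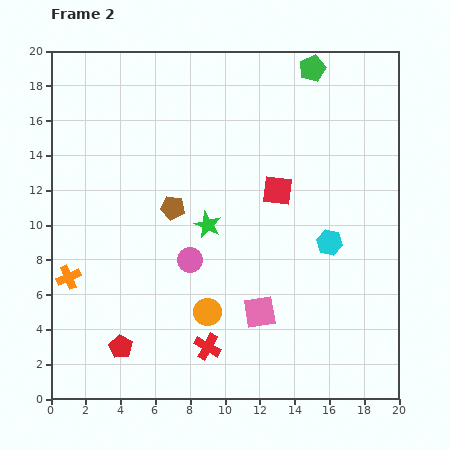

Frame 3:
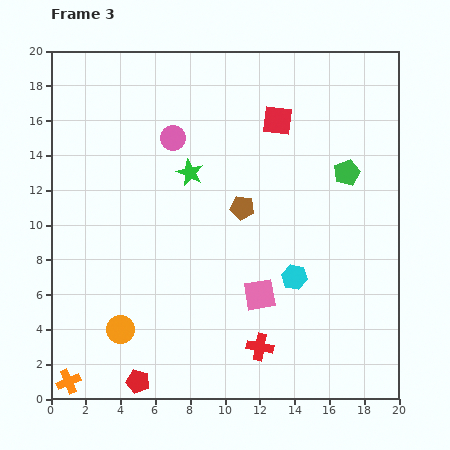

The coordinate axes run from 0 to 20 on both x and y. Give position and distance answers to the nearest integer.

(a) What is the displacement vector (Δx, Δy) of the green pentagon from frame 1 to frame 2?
(1, 6)

The green pentagon was at (14, 13) in frame 1 and (15, 19) in frame 2.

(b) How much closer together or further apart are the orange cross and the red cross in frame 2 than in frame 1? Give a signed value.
-3

Distance in frame 1: 12. Distance in frame 2: 9.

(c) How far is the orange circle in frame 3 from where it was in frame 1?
11

The orange circle moved from (15, 6) to (4, 4), a distance of √(11² + 2²) ≈ 11.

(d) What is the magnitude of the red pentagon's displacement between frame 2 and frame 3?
2

The red pentagon moved from (4, 3) to (5, 1), a distance of √(1² + 2²) ≈ 2.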